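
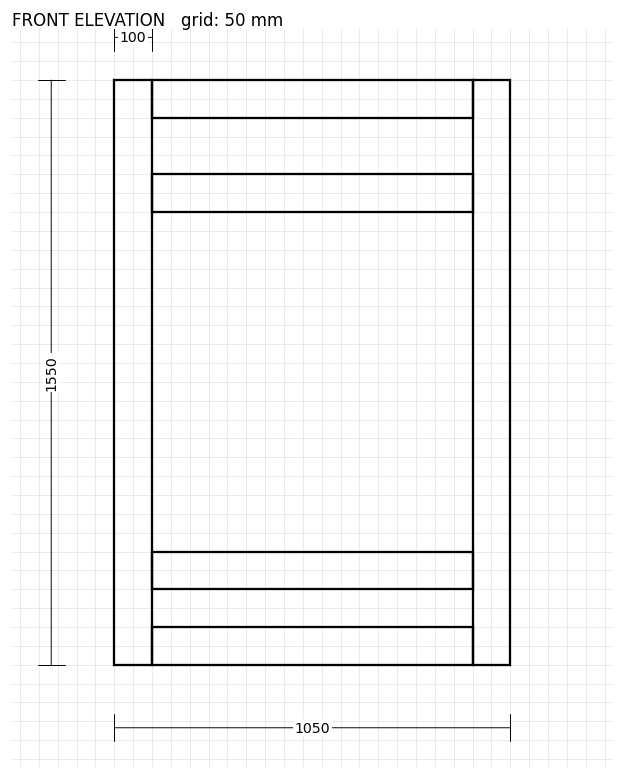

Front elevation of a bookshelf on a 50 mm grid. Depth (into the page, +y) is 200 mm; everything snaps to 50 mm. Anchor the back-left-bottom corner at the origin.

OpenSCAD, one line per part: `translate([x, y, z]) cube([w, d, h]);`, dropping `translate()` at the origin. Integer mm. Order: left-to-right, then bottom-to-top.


cube([100, 200, 1550]);
translate([100, 0, 0]) cube([850, 200, 100]);
translate([100, 0, 200]) cube([850, 200, 100]);
translate([100, 0, 1200]) cube([850, 200, 100]);
translate([100, 0, 1450]) cube([850, 200, 100]);
translate([950, 0, 0]) cube([100, 200, 1550]);


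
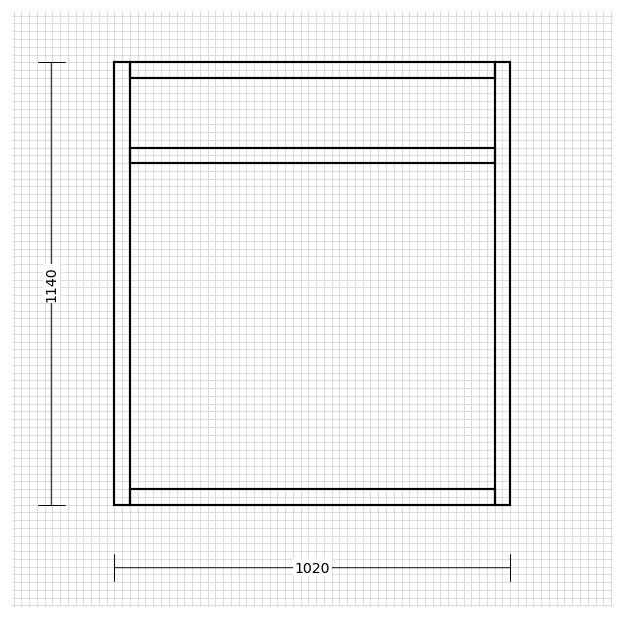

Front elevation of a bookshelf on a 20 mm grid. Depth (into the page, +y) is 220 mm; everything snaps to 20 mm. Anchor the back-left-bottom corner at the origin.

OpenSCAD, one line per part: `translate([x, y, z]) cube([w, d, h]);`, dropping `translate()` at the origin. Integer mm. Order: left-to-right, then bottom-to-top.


cube([40, 220, 1140]);
translate([40, 0, 0]) cube([940, 220, 40]);
translate([40, 0, 880]) cube([940, 220, 40]);
translate([40, 0, 1100]) cube([940, 220, 40]);
translate([980, 0, 0]) cube([40, 220, 1140]);


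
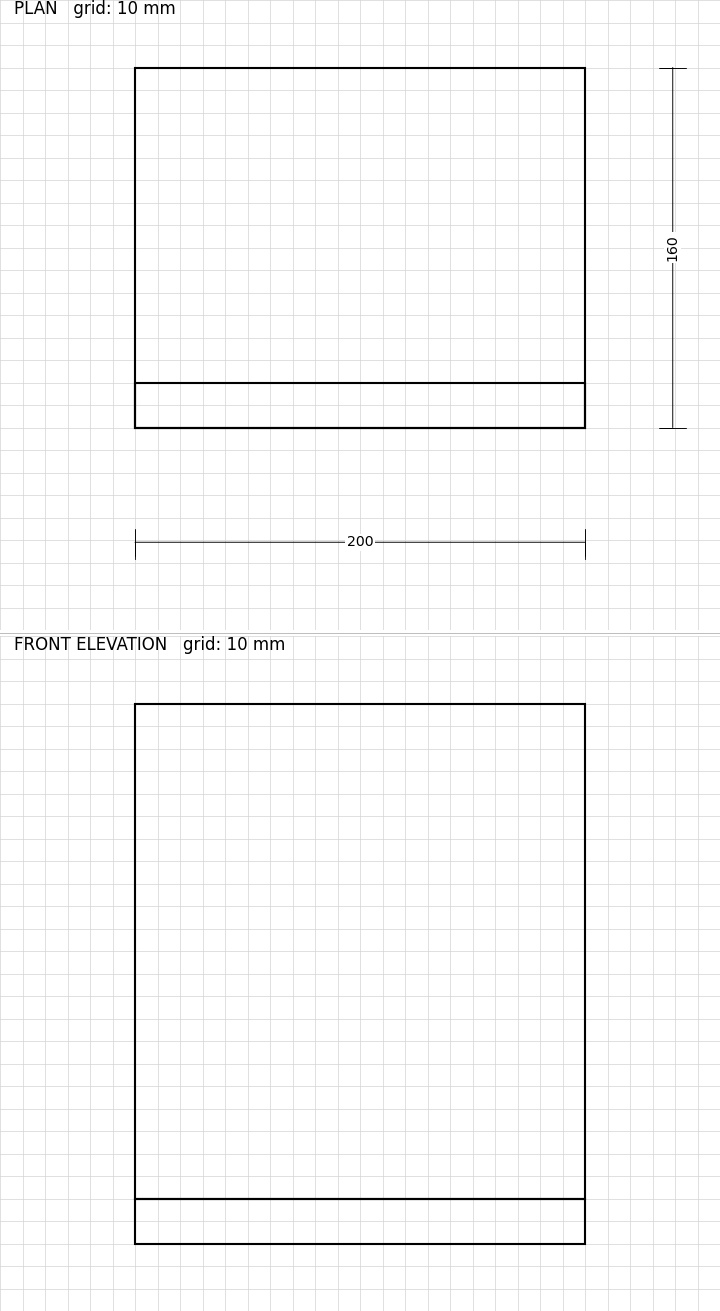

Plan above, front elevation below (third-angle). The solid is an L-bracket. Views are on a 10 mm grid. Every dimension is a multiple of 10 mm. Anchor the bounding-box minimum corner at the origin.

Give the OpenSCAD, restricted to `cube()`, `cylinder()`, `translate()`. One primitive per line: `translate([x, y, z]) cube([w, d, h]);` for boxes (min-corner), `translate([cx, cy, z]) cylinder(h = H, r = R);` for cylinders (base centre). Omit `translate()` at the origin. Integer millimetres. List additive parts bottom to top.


cube([200, 160, 20]);
translate([0, 0, 20]) cube([200, 20, 220]);


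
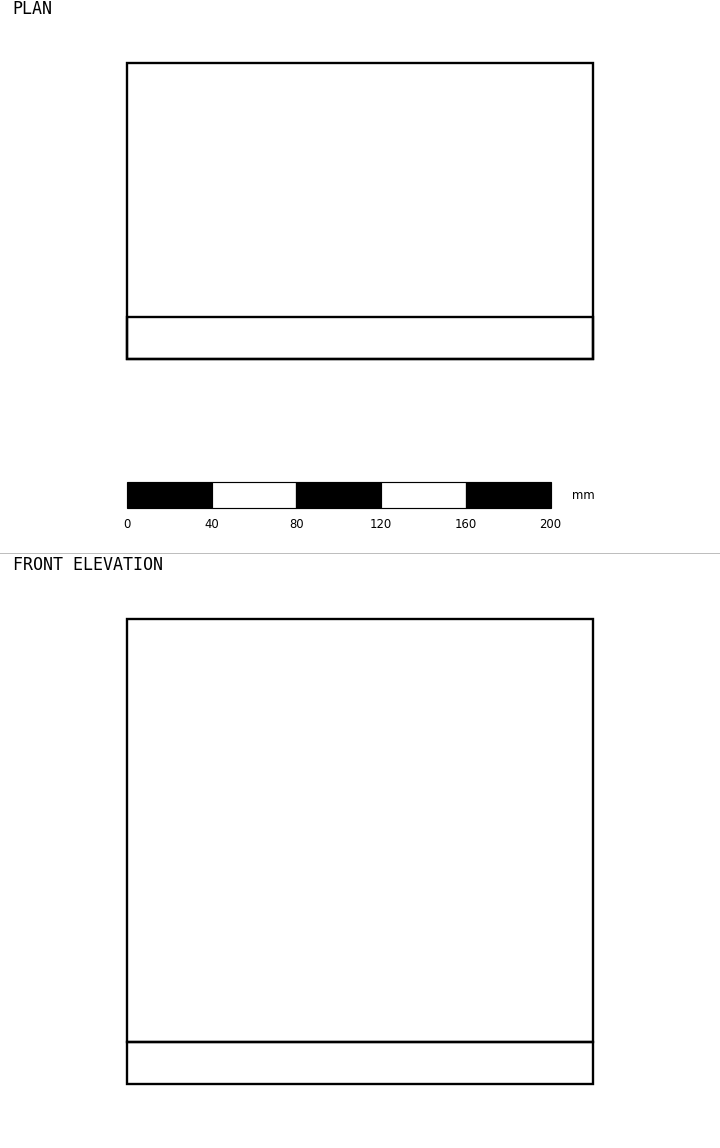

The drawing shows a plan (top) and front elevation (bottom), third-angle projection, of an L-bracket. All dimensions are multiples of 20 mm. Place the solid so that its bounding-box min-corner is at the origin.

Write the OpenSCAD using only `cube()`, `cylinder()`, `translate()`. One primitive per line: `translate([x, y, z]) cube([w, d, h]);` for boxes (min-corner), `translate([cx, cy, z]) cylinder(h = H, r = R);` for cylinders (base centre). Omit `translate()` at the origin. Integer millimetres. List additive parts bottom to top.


cube([220, 140, 20]);
translate([0, 0, 20]) cube([220, 20, 200]);


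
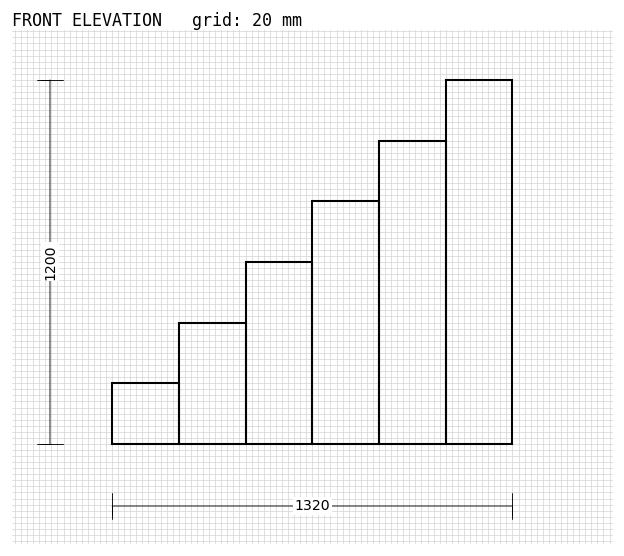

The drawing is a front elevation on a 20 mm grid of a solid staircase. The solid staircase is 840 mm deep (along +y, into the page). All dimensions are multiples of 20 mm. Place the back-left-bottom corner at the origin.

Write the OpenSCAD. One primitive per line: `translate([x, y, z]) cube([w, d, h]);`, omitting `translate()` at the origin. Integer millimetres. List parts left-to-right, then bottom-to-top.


cube([220, 840, 200]);
translate([220, 0, 0]) cube([220, 840, 400]);
translate([440, 0, 0]) cube([220, 840, 600]);
translate([660, 0, 0]) cube([220, 840, 800]);
translate([880, 0, 0]) cube([220, 840, 1000]);
translate([1100, 0, 0]) cube([220, 840, 1200]);


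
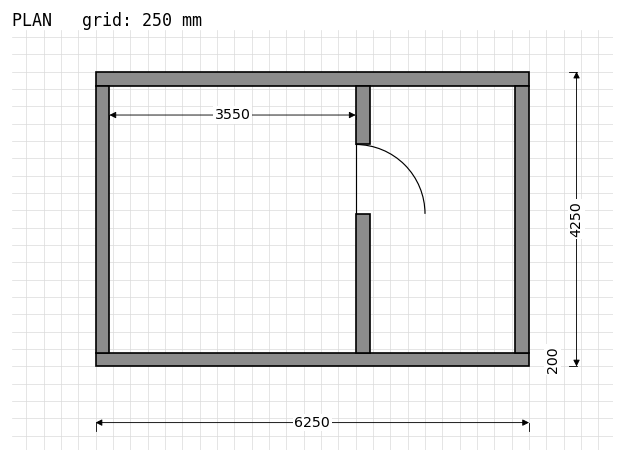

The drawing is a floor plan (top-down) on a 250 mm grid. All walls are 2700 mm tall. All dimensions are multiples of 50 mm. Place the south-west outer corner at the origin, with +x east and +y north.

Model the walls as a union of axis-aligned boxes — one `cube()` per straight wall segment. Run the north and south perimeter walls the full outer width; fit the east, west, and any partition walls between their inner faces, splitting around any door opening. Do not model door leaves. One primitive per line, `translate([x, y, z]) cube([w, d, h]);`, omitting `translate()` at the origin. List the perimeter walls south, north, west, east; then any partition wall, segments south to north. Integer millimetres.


cube([6250, 200, 2700]);
translate([0, 4050, 0]) cube([6250, 200, 2700]);
translate([0, 200, 0]) cube([200, 3850, 2700]);
translate([6050, 200, 0]) cube([200, 3850, 2700]);
translate([3750, 200, 0]) cube([200, 2000, 2700]);
translate([3750, 3200, 0]) cube([200, 850, 2700]);


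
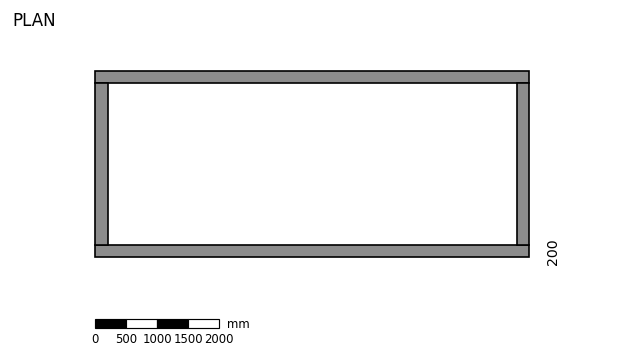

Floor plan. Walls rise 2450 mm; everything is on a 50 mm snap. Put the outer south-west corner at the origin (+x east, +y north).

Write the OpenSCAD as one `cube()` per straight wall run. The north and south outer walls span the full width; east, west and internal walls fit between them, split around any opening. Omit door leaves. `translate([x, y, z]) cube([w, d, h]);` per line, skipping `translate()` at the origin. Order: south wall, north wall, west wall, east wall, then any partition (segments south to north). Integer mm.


cube([7000, 200, 2450]);
translate([0, 2800, 0]) cube([7000, 200, 2450]);
translate([0, 200, 0]) cube([200, 2600, 2450]);
translate([6800, 200, 0]) cube([200, 2600, 2450]);


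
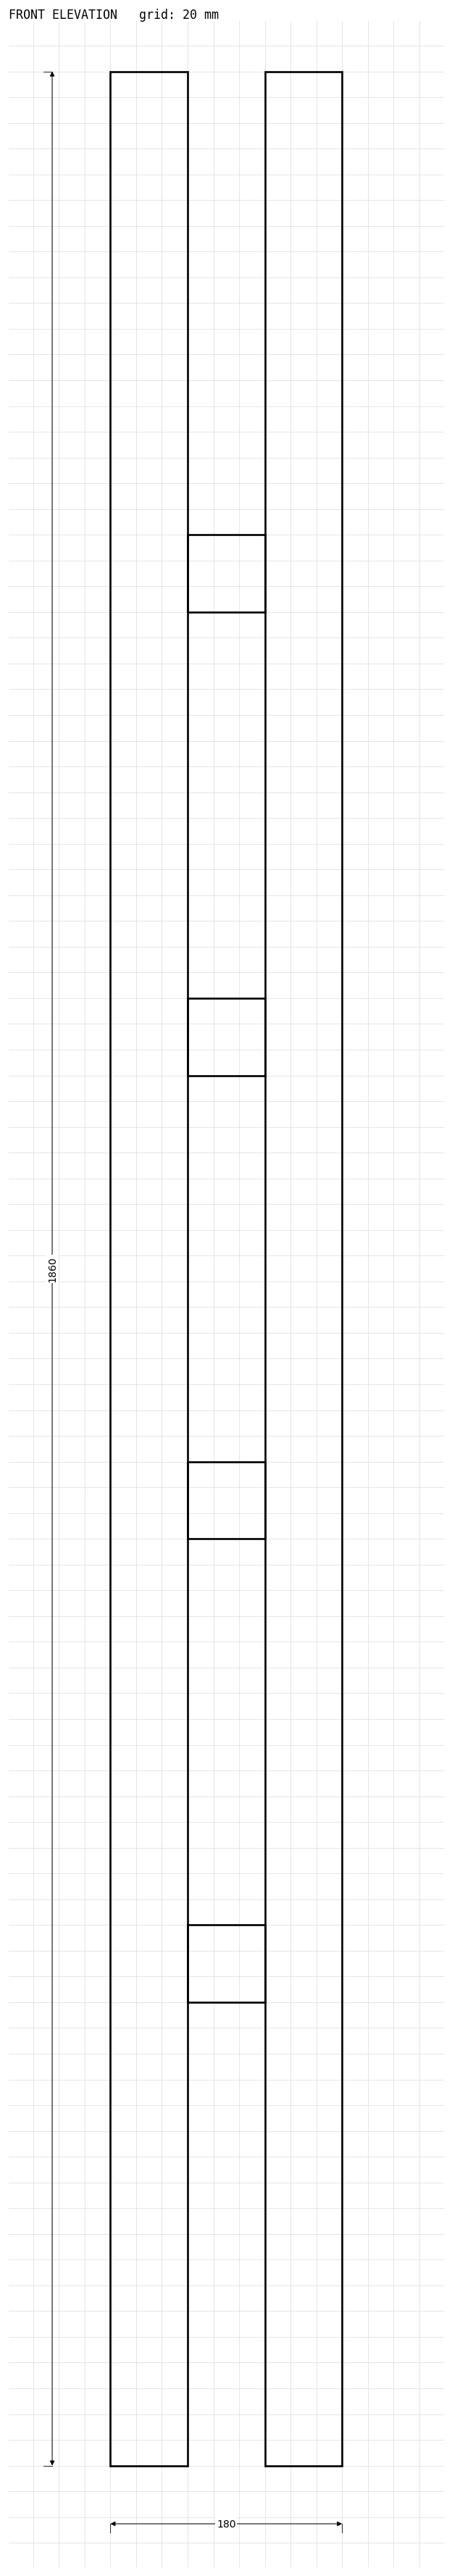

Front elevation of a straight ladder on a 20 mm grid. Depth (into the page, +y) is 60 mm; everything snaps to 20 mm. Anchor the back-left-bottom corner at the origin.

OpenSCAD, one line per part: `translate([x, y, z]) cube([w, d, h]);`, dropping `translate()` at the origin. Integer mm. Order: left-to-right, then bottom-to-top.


cube([60, 60, 1860]);
translate([60, 0, 360]) cube([60, 60, 60]);
translate([60, 0, 720]) cube([60, 60, 60]);
translate([60, 0, 1080]) cube([60, 60, 60]);
translate([60, 0, 1440]) cube([60, 60, 60]);
translate([120, 0, 0]) cube([60, 60, 1860]);


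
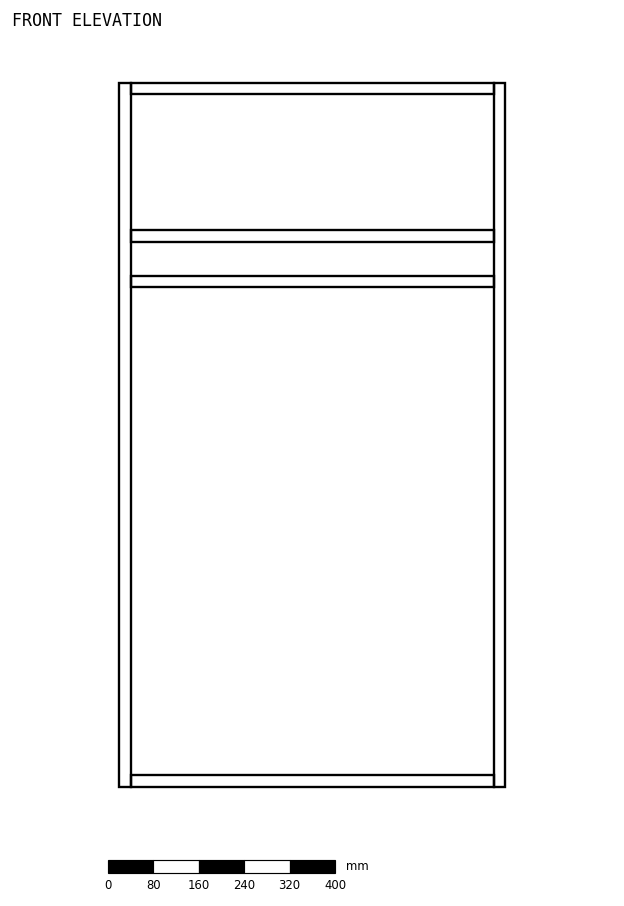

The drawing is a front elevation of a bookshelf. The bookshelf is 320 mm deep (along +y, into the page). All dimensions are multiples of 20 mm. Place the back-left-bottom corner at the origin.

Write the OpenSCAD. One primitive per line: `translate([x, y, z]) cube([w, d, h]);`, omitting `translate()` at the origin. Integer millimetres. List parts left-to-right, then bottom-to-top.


cube([20, 320, 1240]);
translate([20, 0, 0]) cube([640, 320, 20]);
translate([20, 0, 880]) cube([640, 320, 20]);
translate([20, 0, 960]) cube([640, 320, 20]);
translate([20, 0, 1220]) cube([640, 320, 20]);
translate([660, 0, 0]) cube([20, 320, 1240]);


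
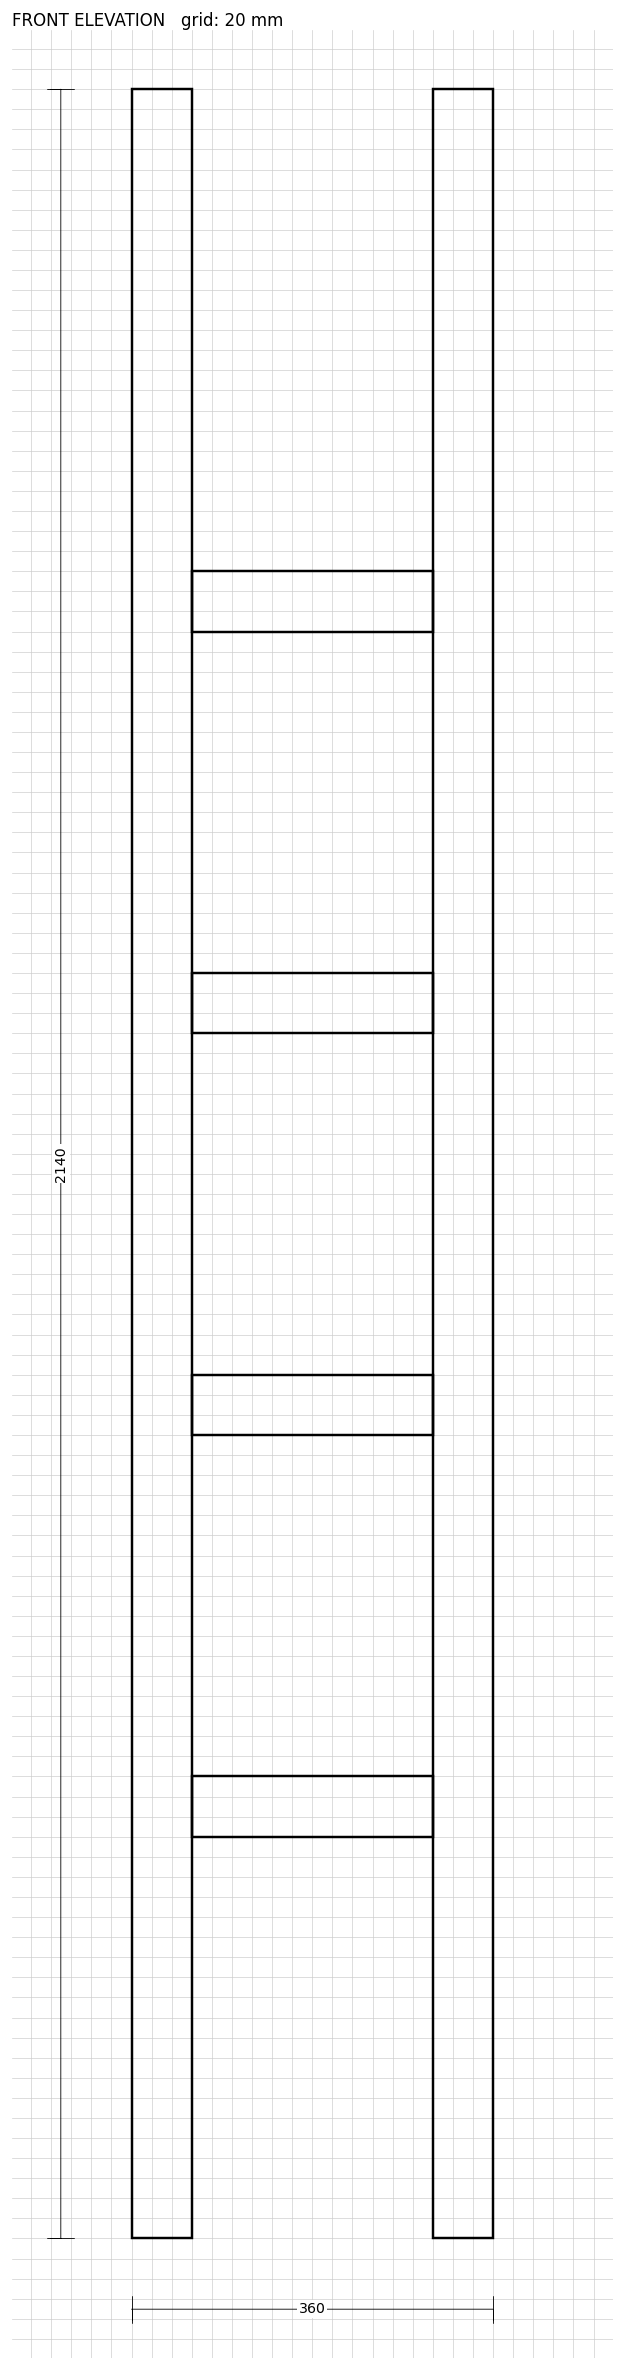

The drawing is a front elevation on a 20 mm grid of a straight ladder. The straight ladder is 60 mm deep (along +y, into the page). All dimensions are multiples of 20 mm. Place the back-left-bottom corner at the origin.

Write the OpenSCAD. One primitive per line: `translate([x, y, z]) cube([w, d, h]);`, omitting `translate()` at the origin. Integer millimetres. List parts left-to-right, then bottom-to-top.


cube([60, 60, 2140]);
translate([60, 0, 400]) cube([240, 60, 60]);
translate([60, 0, 800]) cube([240, 60, 60]);
translate([60, 0, 1200]) cube([240, 60, 60]);
translate([60, 0, 1600]) cube([240, 60, 60]);
translate([300, 0, 0]) cube([60, 60, 2140]);


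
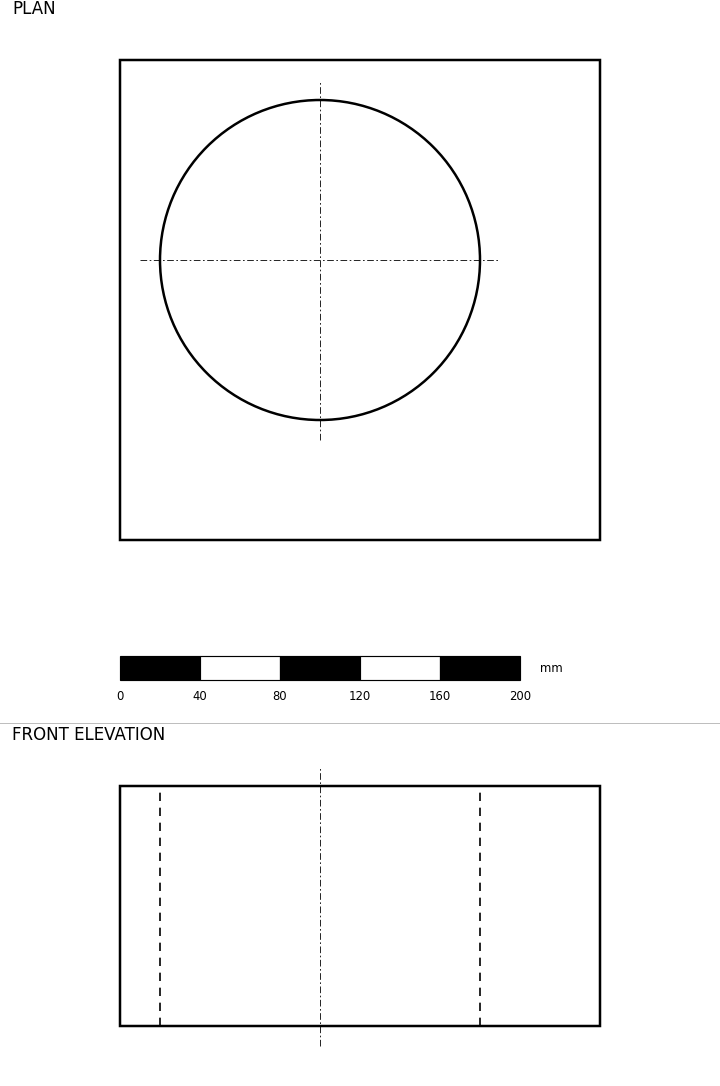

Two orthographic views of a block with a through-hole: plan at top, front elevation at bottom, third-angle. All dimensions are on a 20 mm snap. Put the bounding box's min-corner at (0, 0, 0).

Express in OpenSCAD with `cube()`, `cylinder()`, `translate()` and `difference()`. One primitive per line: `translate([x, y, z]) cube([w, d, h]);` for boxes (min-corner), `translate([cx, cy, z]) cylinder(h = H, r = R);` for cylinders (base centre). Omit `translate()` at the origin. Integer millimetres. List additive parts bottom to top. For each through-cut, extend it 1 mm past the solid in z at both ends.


difference() {
  cube([240, 240, 120]);
  translate([100, 140, -1]) cylinder(h = 122, r = 80);
}


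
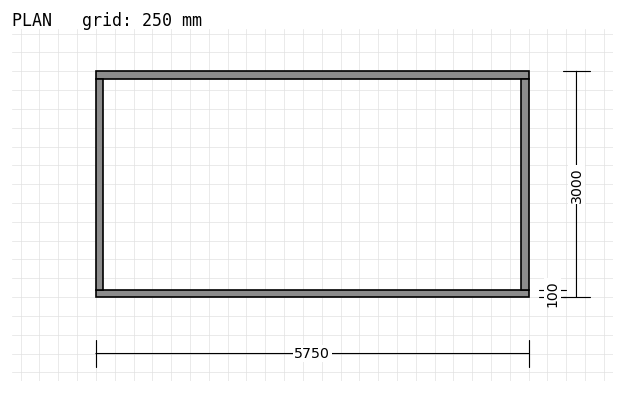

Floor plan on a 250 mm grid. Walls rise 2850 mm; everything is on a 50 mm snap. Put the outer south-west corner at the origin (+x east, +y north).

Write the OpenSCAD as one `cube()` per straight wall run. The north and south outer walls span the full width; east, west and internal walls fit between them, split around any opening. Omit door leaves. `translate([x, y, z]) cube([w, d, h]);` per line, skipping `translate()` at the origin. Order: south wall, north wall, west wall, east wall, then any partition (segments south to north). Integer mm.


cube([5750, 100, 2850]);
translate([0, 2900, 0]) cube([5750, 100, 2850]);
translate([0, 100, 0]) cube([100, 2800, 2850]);
translate([5650, 100, 0]) cube([100, 2800, 2850]);


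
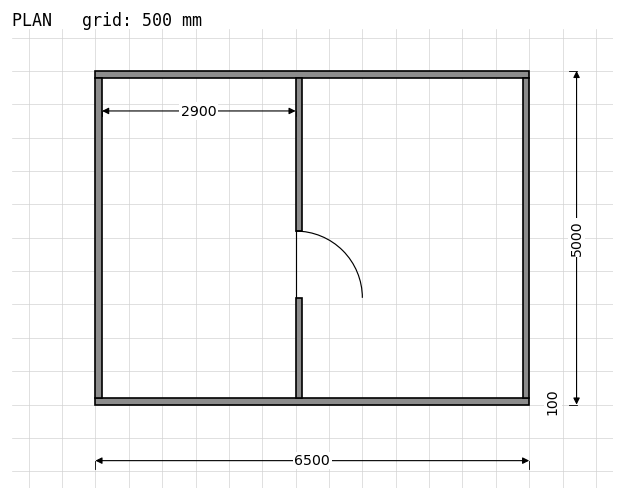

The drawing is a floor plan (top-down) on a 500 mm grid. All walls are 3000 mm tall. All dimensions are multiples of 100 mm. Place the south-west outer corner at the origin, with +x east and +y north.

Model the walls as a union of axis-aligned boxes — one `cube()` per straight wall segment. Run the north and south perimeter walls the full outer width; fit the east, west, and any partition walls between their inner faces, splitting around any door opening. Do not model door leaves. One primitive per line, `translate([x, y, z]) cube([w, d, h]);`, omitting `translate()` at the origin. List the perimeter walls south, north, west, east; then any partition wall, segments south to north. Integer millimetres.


cube([6500, 100, 3000]);
translate([0, 4900, 0]) cube([6500, 100, 3000]);
translate([0, 100, 0]) cube([100, 4800, 3000]);
translate([6400, 100, 0]) cube([100, 4800, 3000]);
translate([3000, 100, 0]) cube([100, 1500, 3000]);
translate([3000, 2600, 0]) cube([100, 2300, 3000]);


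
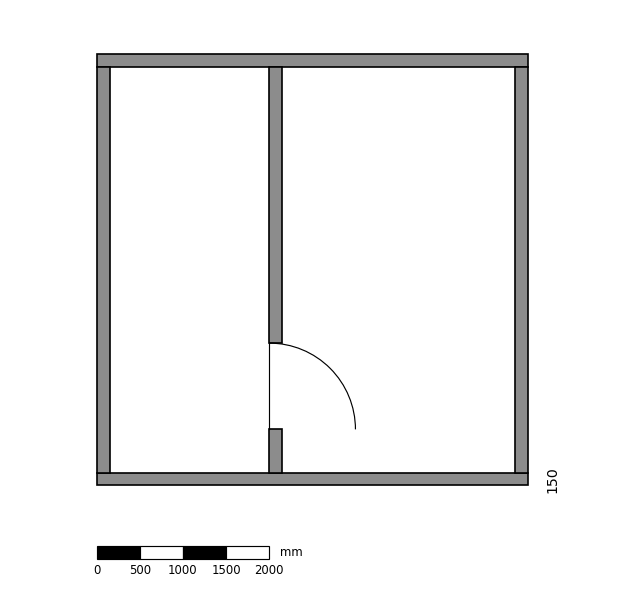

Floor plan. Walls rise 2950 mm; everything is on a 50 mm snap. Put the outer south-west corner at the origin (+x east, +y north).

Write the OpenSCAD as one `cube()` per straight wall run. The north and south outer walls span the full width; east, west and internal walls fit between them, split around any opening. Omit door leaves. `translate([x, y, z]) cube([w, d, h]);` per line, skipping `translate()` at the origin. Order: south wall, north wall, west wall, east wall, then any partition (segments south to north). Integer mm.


cube([5000, 150, 2950]);
translate([0, 4850, 0]) cube([5000, 150, 2950]);
translate([0, 150, 0]) cube([150, 4700, 2950]);
translate([4850, 150, 0]) cube([150, 4700, 2950]);
translate([2000, 150, 0]) cube([150, 500, 2950]);
translate([2000, 1650, 0]) cube([150, 3200, 2950]);


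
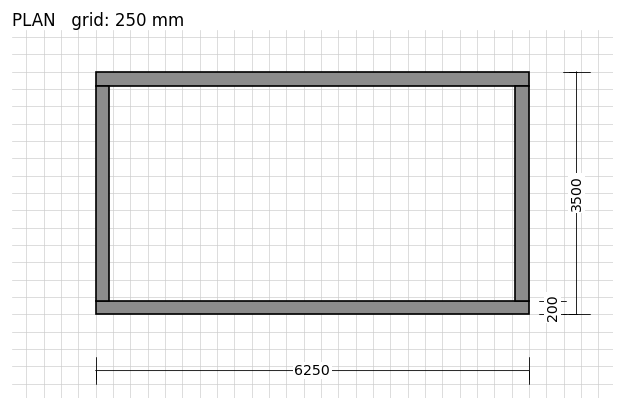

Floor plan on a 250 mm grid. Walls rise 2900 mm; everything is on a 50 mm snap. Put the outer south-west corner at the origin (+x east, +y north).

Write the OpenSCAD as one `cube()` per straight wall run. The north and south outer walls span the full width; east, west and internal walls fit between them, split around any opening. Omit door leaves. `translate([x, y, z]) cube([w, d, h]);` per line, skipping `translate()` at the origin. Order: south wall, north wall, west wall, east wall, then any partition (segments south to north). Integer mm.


cube([6250, 200, 2900]);
translate([0, 3300, 0]) cube([6250, 200, 2900]);
translate([0, 200, 0]) cube([200, 3100, 2900]);
translate([6050, 200, 0]) cube([200, 3100, 2900]);


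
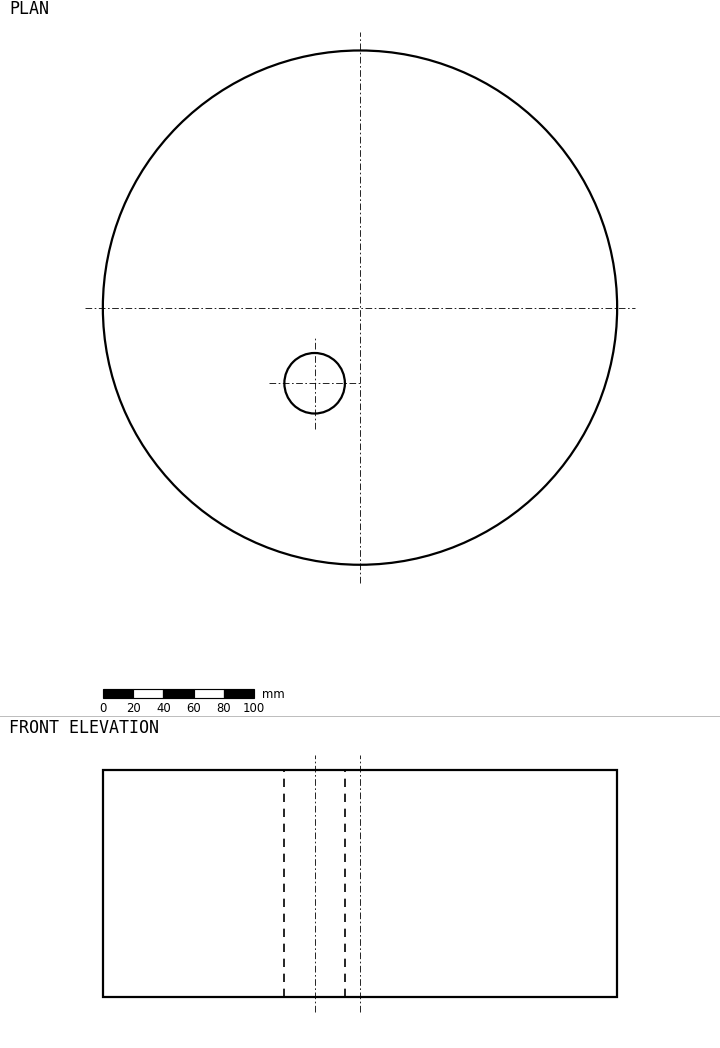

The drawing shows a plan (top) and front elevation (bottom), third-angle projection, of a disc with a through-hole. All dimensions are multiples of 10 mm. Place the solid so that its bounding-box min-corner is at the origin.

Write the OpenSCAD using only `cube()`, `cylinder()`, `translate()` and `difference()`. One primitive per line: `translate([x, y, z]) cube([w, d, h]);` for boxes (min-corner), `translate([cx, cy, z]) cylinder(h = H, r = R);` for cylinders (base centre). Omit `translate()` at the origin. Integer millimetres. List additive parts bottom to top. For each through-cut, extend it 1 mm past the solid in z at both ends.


difference() {
  translate([170, 170, 0]) cylinder(h = 150, r = 170);
  translate([140, 120, -1]) cylinder(h = 152, r = 20);
}


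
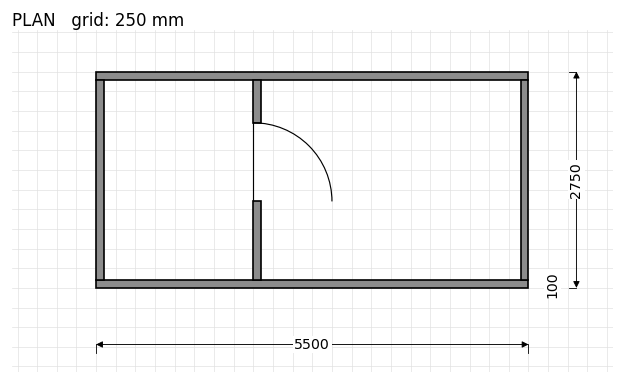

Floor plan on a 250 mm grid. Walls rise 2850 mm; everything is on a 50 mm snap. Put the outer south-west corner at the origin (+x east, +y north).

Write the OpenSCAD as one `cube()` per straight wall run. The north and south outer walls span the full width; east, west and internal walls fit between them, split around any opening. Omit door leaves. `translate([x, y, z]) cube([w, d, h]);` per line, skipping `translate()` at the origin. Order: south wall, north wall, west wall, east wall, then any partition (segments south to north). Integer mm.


cube([5500, 100, 2850]);
translate([0, 2650, 0]) cube([5500, 100, 2850]);
translate([0, 100, 0]) cube([100, 2550, 2850]);
translate([5400, 100, 0]) cube([100, 2550, 2850]);
translate([2000, 100, 0]) cube([100, 1000, 2850]);
translate([2000, 2100, 0]) cube([100, 550, 2850]);


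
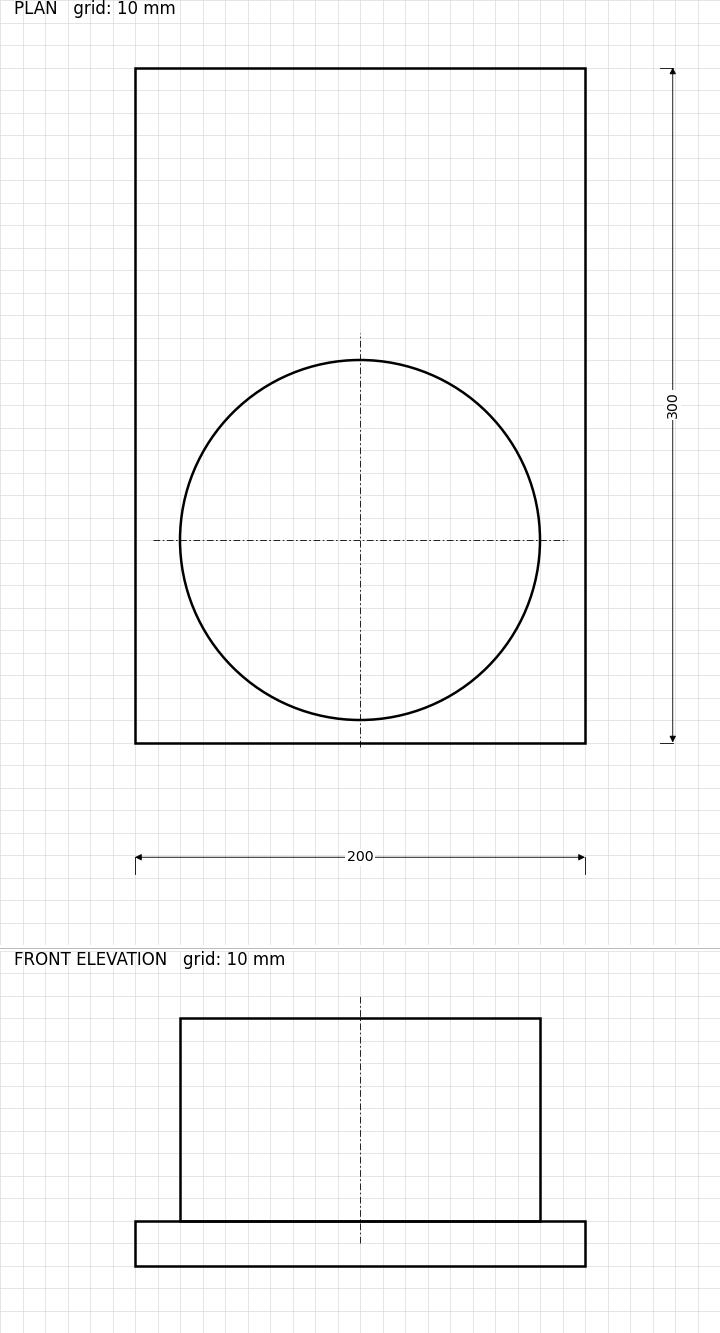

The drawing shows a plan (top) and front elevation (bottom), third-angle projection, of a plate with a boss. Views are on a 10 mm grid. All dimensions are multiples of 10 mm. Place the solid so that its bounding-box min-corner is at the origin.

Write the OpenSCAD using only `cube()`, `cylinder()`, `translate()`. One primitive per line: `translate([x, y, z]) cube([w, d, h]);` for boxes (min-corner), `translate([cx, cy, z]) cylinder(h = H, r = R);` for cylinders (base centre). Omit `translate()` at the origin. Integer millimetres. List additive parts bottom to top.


cube([200, 300, 20]);
translate([100, 90, 20]) cylinder(h = 90, r = 80);


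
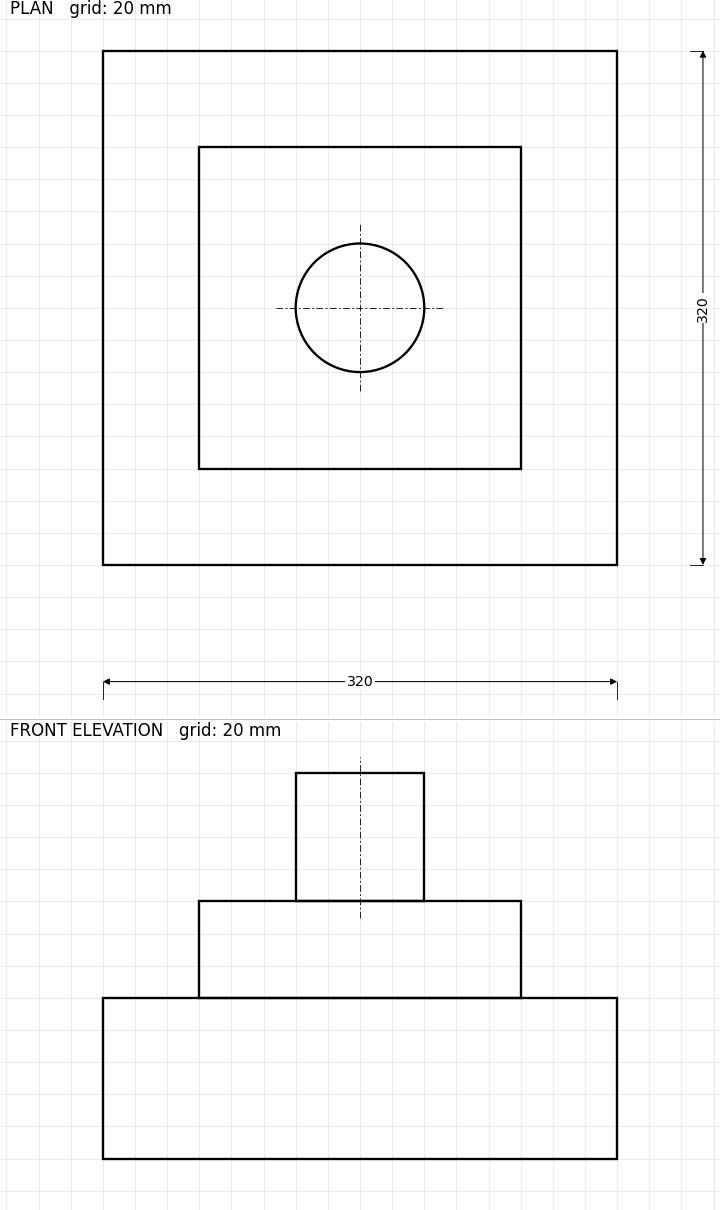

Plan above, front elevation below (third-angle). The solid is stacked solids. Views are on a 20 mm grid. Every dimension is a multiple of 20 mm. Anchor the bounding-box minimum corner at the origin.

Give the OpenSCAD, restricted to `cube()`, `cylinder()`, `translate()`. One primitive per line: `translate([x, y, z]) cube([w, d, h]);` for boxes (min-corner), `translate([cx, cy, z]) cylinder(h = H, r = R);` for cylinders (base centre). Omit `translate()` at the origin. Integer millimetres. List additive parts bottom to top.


cube([320, 320, 100]);
translate([60, 60, 100]) cube([200, 200, 60]);
translate([160, 160, 160]) cylinder(h = 80, r = 40);


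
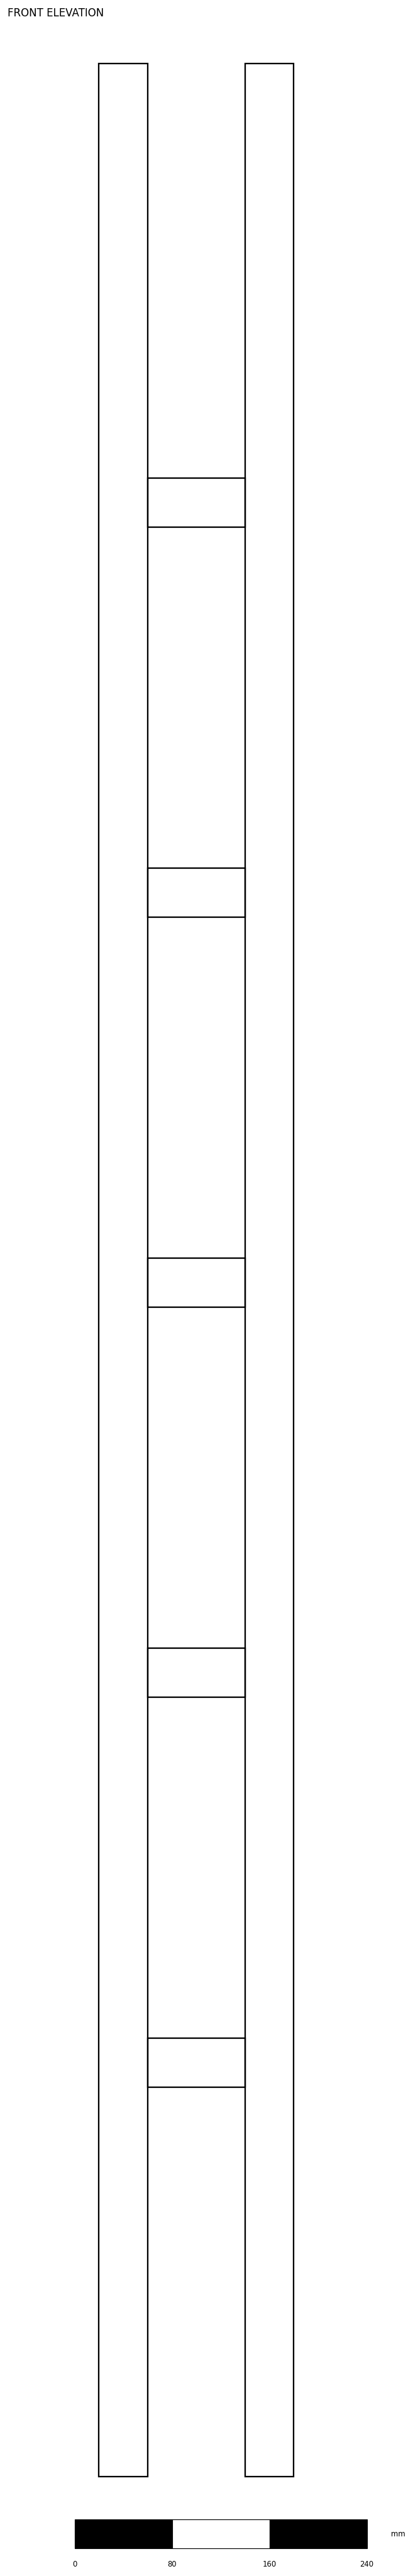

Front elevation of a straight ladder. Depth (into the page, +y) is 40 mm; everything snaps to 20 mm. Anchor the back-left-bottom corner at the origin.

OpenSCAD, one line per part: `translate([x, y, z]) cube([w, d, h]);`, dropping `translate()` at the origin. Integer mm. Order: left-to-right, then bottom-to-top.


cube([40, 40, 1980]);
translate([40, 0, 320]) cube([80, 40, 40]);
translate([40, 0, 640]) cube([80, 40, 40]);
translate([40, 0, 960]) cube([80, 40, 40]);
translate([40, 0, 1280]) cube([80, 40, 40]);
translate([40, 0, 1600]) cube([80, 40, 40]);
translate([120, 0, 0]) cube([40, 40, 1980]);


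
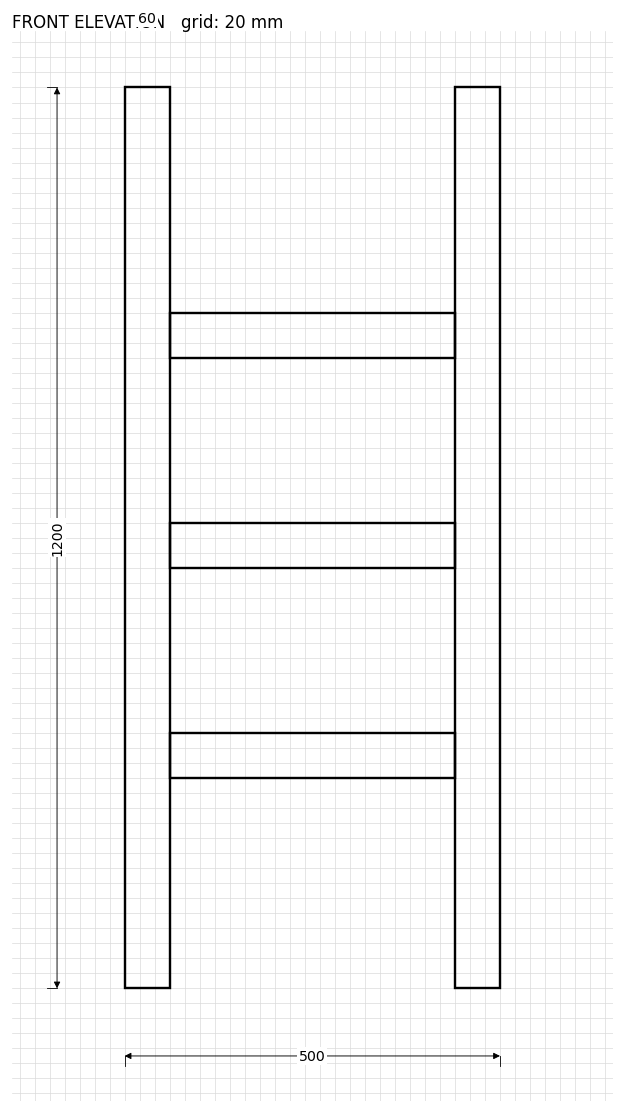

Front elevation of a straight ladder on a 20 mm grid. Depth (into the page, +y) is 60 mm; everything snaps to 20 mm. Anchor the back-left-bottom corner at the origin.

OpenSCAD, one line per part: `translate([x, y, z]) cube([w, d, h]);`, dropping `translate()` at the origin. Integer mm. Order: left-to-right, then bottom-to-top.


cube([60, 60, 1200]);
translate([60, 0, 280]) cube([380, 60, 60]);
translate([60, 0, 560]) cube([380, 60, 60]);
translate([60, 0, 840]) cube([380, 60, 60]);
translate([440, 0, 0]) cube([60, 60, 1200]);


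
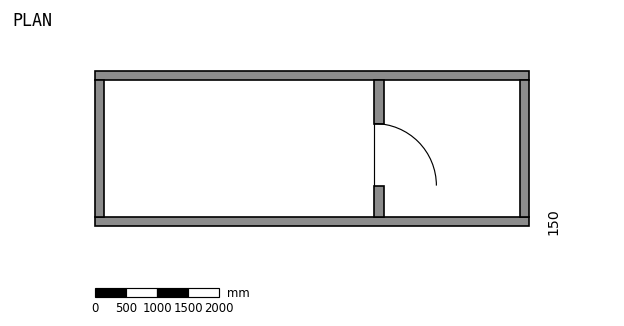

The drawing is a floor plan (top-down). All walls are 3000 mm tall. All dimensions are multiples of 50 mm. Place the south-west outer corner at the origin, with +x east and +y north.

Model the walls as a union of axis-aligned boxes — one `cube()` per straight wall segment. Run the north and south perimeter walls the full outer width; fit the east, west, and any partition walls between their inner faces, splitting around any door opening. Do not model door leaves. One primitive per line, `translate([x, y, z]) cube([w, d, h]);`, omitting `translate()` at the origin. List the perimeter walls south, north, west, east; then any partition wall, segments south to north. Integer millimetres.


cube([7000, 150, 3000]);
translate([0, 2350, 0]) cube([7000, 150, 3000]);
translate([0, 150, 0]) cube([150, 2200, 3000]);
translate([6850, 150, 0]) cube([150, 2200, 3000]);
translate([4500, 150, 0]) cube([150, 500, 3000]);
translate([4500, 1650, 0]) cube([150, 700, 3000]);


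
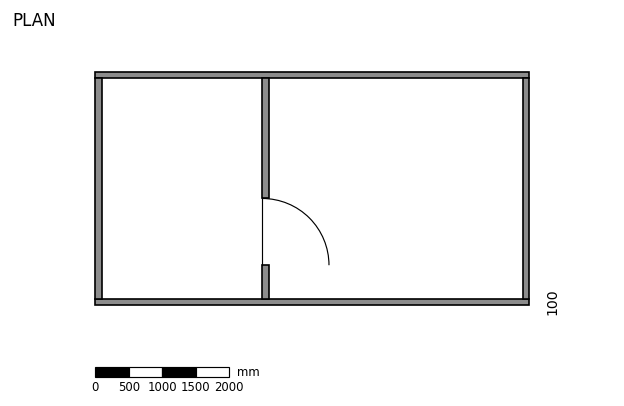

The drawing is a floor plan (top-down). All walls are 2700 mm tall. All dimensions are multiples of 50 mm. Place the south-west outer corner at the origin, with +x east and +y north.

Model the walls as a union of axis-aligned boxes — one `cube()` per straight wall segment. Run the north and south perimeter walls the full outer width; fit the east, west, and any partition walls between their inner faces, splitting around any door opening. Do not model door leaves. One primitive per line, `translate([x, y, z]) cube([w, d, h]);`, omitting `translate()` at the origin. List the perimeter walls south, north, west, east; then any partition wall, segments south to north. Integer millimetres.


cube([6500, 100, 2700]);
translate([0, 3400, 0]) cube([6500, 100, 2700]);
translate([0, 100, 0]) cube([100, 3300, 2700]);
translate([6400, 100, 0]) cube([100, 3300, 2700]);
translate([2500, 100, 0]) cube([100, 500, 2700]);
translate([2500, 1600, 0]) cube([100, 1800, 2700]);


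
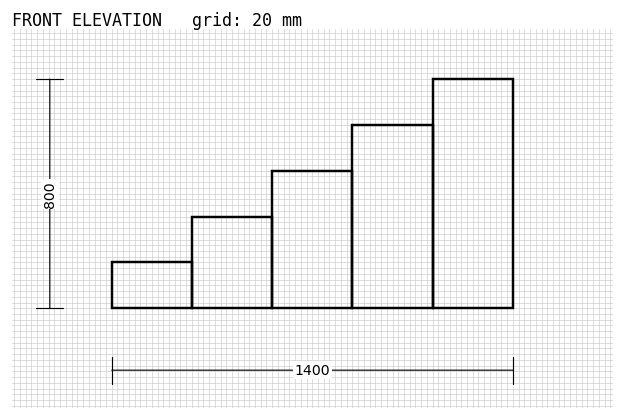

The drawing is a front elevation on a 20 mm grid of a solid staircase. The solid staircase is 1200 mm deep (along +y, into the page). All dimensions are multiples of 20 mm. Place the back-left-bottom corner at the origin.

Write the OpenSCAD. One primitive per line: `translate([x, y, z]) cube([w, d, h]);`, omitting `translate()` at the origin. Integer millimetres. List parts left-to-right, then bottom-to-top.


cube([280, 1200, 160]);
translate([280, 0, 0]) cube([280, 1200, 320]);
translate([560, 0, 0]) cube([280, 1200, 480]);
translate([840, 0, 0]) cube([280, 1200, 640]);
translate([1120, 0, 0]) cube([280, 1200, 800]);


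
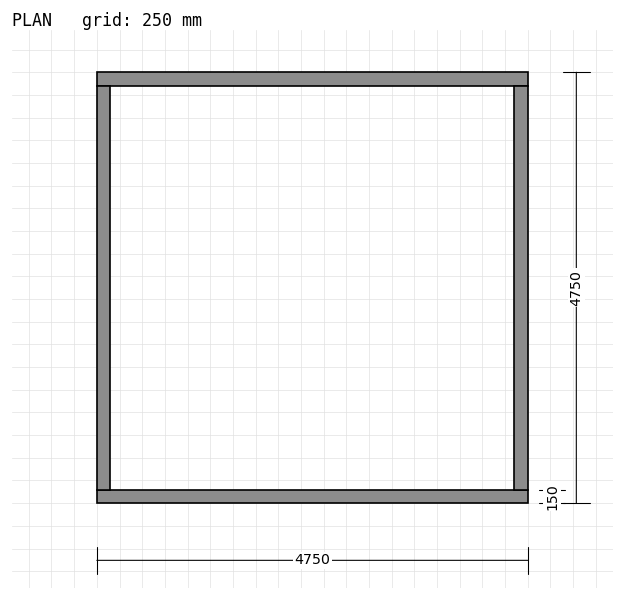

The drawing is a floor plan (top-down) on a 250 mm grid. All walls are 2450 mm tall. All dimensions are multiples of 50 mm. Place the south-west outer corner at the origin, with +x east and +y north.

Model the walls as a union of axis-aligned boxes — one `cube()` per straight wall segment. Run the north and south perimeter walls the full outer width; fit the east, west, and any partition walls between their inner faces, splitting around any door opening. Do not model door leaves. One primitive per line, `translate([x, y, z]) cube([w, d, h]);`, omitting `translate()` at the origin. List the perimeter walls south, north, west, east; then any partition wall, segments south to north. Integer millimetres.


cube([4750, 150, 2450]);
translate([0, 4600, 0]) cube([4750, 150, 2450]);
translate([0, 150, 0]) cube([150, 4450, 2450]);
translate([4600, 150, 0]) cube([150, 4450, 2450]);


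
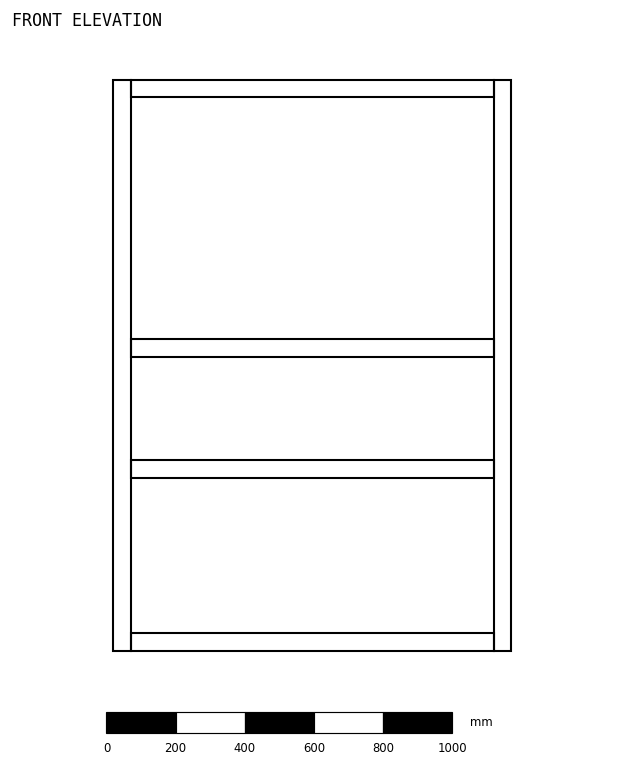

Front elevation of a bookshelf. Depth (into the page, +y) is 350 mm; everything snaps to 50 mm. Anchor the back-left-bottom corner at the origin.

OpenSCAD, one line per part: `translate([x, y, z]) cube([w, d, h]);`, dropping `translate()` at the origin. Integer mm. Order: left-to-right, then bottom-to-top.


cube([50, 350, 1650]);
translate([50, 0, 0]) cube([1050, 350, 50]);
translate([50, 0, 500]) cube([1050, 350, 50]);
translate([50, 0, 850]) cube([1050, 350, 50]);
translate([50, 0, 1600]) cube([1050, 350, 50]);
translate([1100, 0, 0]) cube([50, 350, 1650]);


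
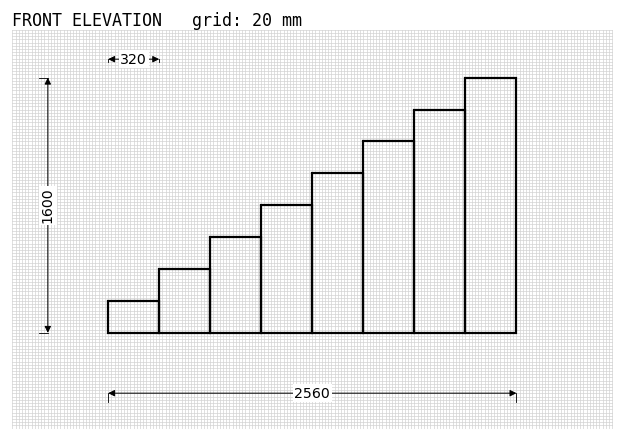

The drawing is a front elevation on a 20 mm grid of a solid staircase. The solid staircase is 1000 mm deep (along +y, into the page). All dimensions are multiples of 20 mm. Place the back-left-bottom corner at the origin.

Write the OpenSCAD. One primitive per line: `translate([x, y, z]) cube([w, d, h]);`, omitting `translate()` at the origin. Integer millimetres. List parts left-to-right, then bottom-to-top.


cube([320, 1000, 200]);
translate([320, 0, 0]) cube([320, 1000, 400]);
translate([640, 0, 0]) cube([320, 1000, 600]);
translate([960, 0, 0]) cube([320, 1000, 800]);
translate([1280, 0, 0]) cube([320, 1000, 1000]);
translate([1600, 0, 0]) cube([320, 1000, 1200]);
translate([1920, 0, 0]) cube([320, 1000, 1400]);
translate([2240, 0, 0]) cube([320, 1000, 1600]);


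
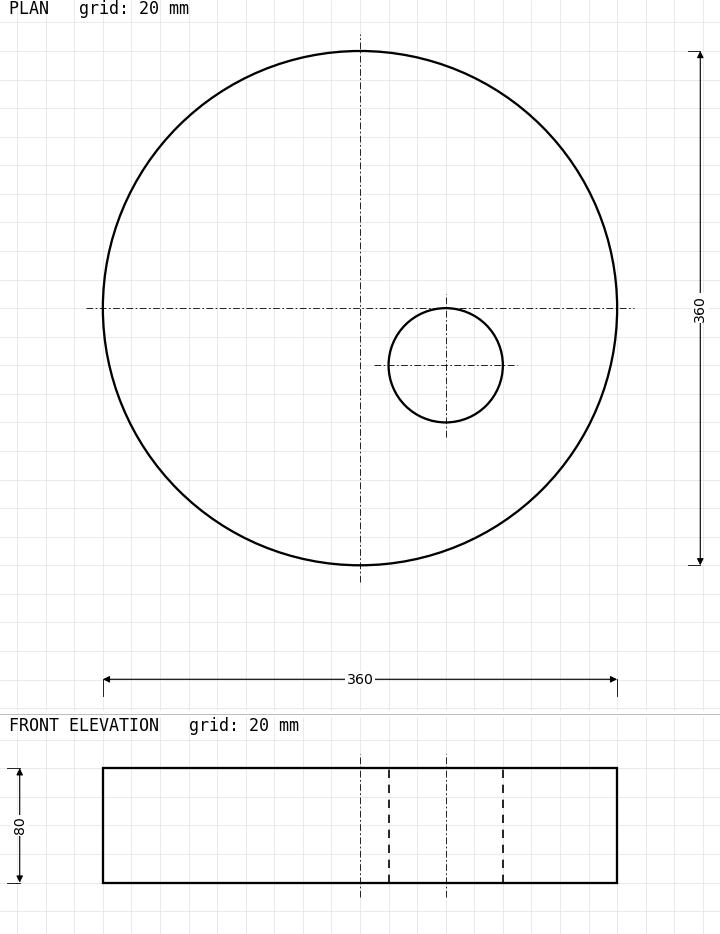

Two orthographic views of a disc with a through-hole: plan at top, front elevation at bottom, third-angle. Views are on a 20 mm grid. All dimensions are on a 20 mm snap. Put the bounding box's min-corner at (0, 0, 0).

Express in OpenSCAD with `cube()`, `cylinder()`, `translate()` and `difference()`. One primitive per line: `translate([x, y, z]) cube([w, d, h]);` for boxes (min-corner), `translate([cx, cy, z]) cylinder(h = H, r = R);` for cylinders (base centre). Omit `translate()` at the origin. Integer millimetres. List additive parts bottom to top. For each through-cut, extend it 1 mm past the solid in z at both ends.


difference() {
  translate([180, 180, 0]) cylinder(h = 80, r = 180);
  translate([240, 140, -1]) cylinder(h = 82, r = 40);
}


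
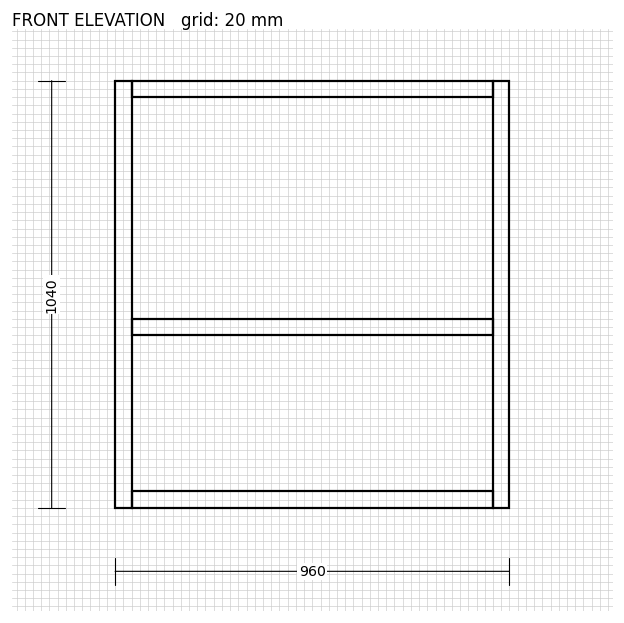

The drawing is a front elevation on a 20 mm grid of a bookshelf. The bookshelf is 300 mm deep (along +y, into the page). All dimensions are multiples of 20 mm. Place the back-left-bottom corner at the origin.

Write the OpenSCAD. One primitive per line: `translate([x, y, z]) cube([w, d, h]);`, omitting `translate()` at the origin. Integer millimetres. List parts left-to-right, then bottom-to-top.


cube([40, 300, 1040]);
translate([40, 0, 0]) cube([880, 300, 40]);
translate([40, 0, 420]) cube([880, 300, 40]);
translate([40, 0, 1000]) cube([880, 300, 40]);
translate([920, 0, 0]) cube([40, 300, 1040]);


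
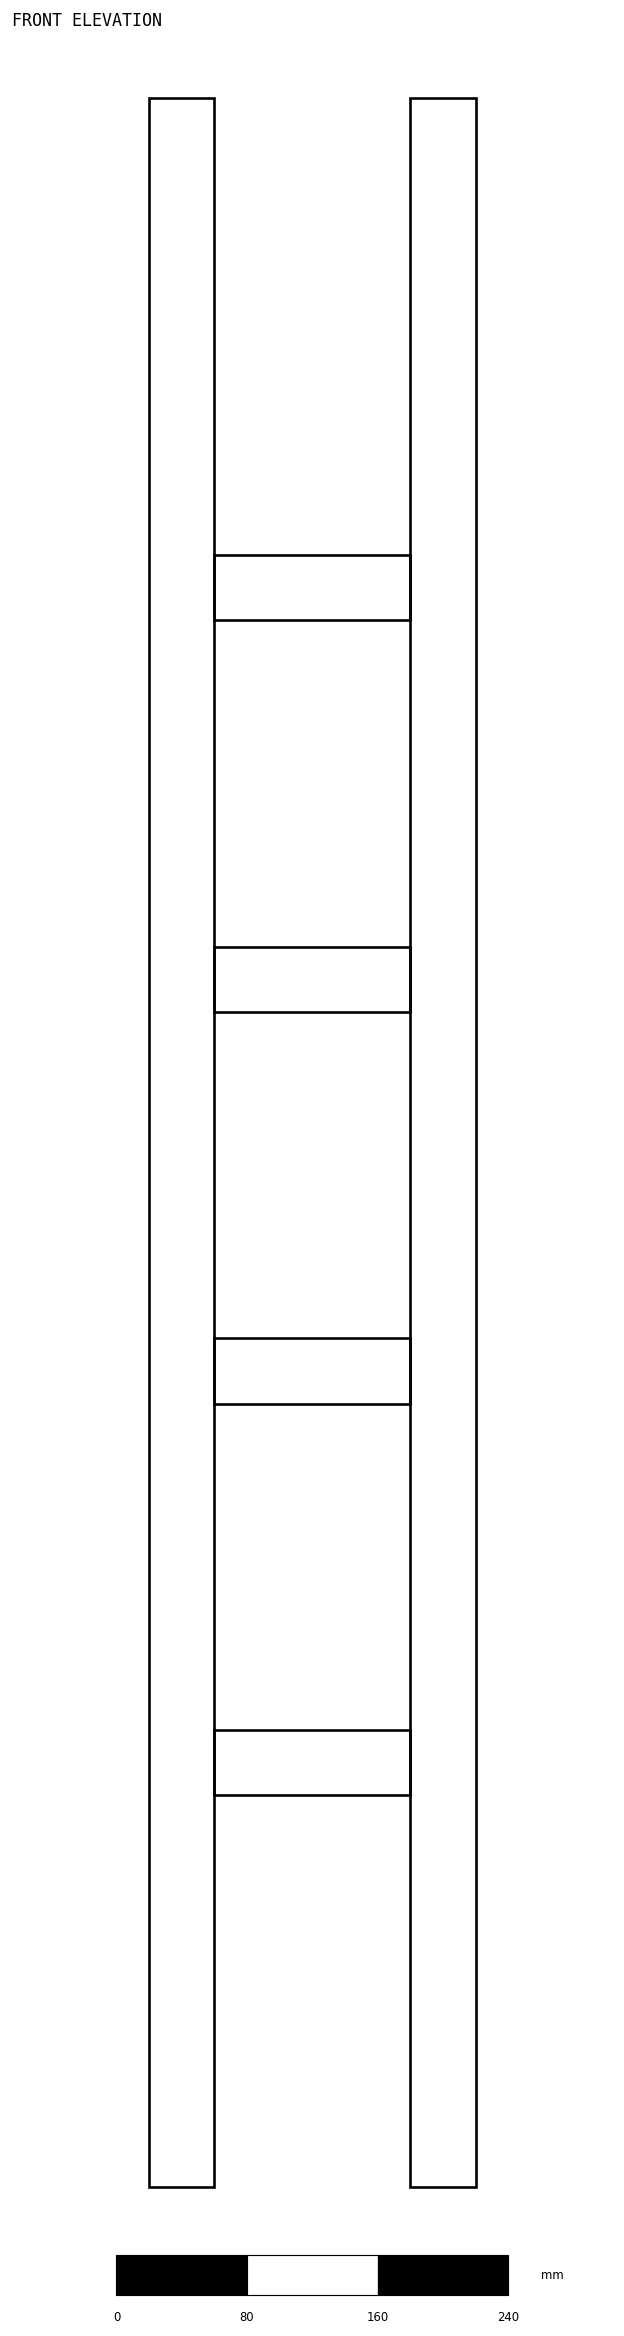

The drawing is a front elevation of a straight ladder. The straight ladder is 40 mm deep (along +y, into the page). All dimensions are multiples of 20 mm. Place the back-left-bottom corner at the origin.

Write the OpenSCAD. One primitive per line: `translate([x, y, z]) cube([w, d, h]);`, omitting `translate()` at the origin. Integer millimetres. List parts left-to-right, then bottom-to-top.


cube([40, 40, 1280]);
translate([40, 0, 240]) cube([120, 40, 40]);
translate([40, 0, 480]) cube([120, 40, 40]);
translate([40, 0, 720]) cube([120, 40, 40]);
translate([40, 0, 960]) cube([120, 40, 40]);
translate([160, 0, 0]) cube([40, 40, 1280]);


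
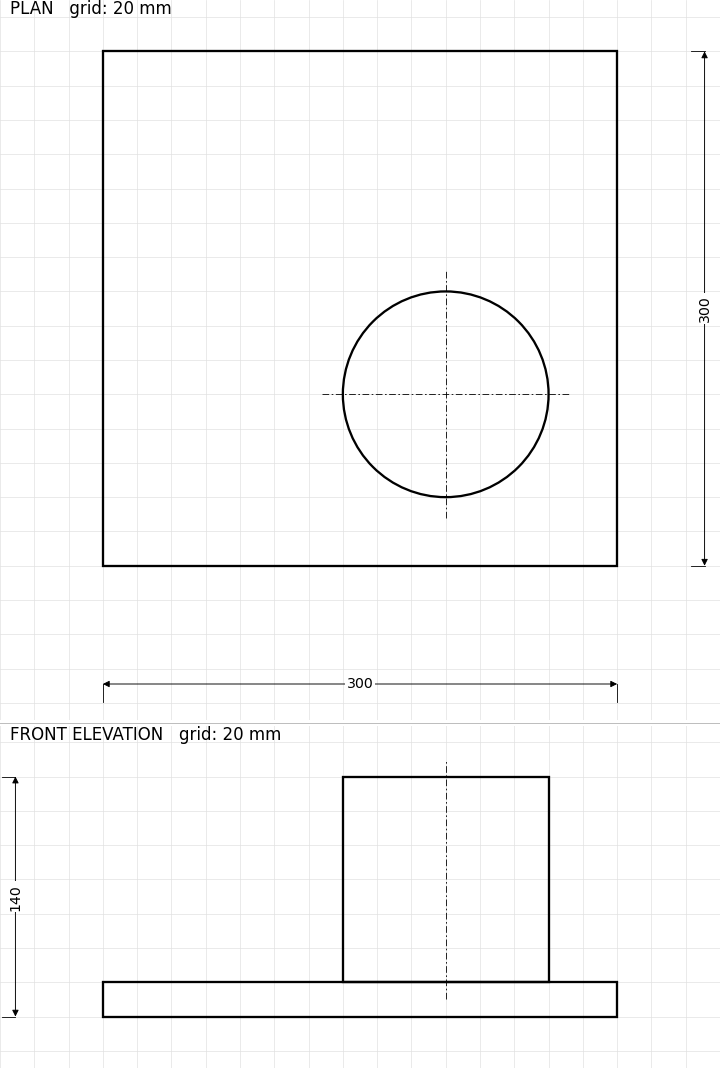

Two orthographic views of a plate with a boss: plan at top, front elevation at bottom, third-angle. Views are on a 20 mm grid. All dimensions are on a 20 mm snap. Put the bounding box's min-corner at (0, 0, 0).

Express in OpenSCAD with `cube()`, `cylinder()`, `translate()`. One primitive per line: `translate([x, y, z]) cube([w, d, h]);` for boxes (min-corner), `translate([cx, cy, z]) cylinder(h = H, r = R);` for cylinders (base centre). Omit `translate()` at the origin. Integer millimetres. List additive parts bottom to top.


cube([300, 300, 20]);
translate([200, 100, 20]) cylinder(h = 120, r = 60);


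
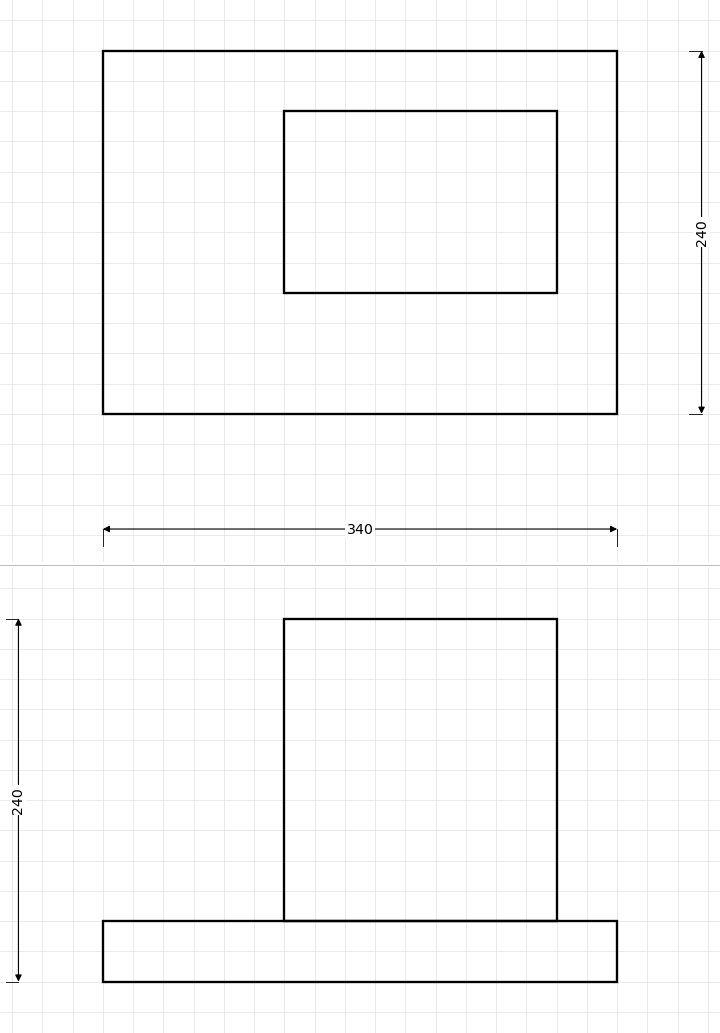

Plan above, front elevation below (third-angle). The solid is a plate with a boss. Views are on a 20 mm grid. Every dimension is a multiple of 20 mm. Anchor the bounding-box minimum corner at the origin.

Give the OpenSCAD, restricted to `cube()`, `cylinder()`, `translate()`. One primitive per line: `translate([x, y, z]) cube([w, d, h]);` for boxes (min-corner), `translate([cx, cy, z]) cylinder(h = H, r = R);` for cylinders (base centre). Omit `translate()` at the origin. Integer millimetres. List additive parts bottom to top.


cube([340, 240, 40]);
translate([120, 80, 40]) cube([180, 120, 200]);


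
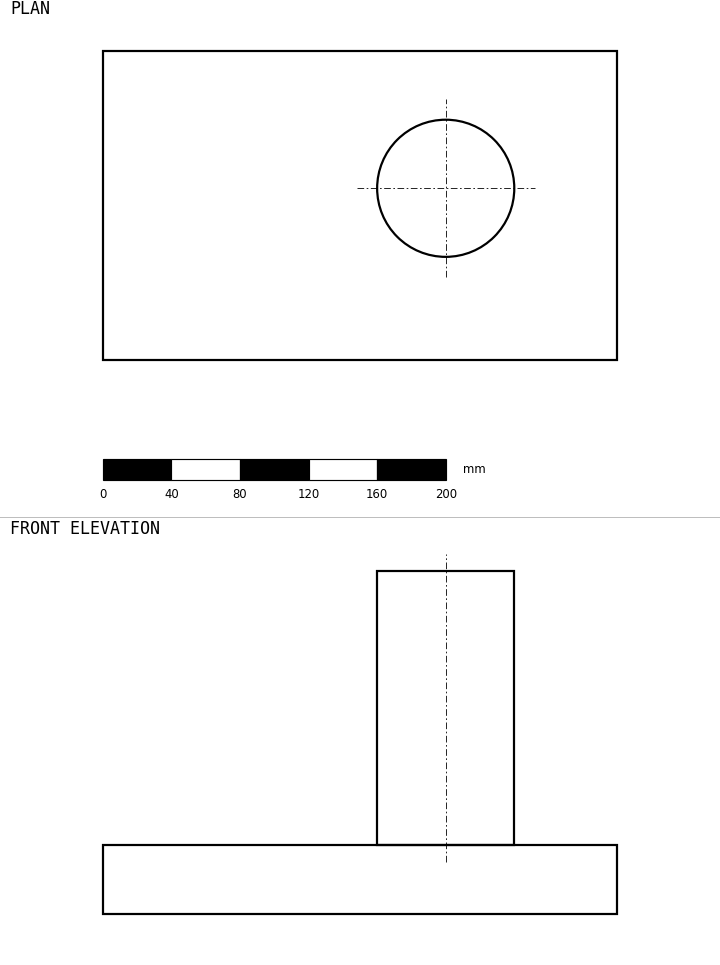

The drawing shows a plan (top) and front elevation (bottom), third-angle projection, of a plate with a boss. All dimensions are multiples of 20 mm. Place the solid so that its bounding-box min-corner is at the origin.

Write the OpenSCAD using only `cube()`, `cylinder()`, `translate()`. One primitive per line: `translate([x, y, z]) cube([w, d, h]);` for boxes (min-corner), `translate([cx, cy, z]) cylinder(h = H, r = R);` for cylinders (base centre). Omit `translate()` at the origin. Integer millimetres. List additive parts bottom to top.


cube([300, 180, 40]);
translate([200, 100, 40]) cylinder(h = 160, r = 40);


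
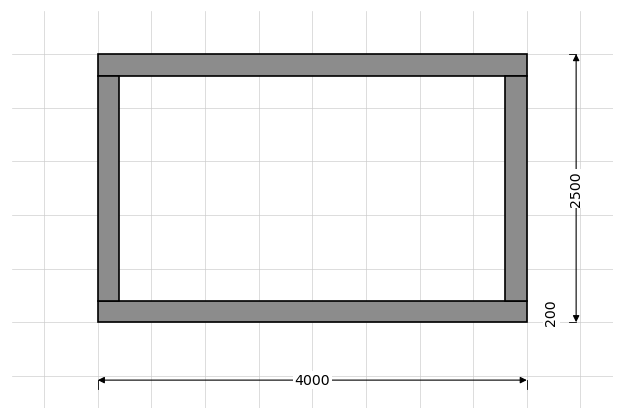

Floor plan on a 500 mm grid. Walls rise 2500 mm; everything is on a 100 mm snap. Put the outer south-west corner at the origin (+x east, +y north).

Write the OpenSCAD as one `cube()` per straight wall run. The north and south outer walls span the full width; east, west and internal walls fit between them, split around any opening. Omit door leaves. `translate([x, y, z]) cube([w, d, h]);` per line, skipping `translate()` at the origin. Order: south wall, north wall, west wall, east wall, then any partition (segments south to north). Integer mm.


cube([4000, 200, 2500]);
translate([0, 2300, 0]) cube([4000, 200, 2500]);
translate([0, 200, 0]) cube([200, 2100, 2500]);
translate([3800, 200, 0]) cube([200, 2100, 2500]);


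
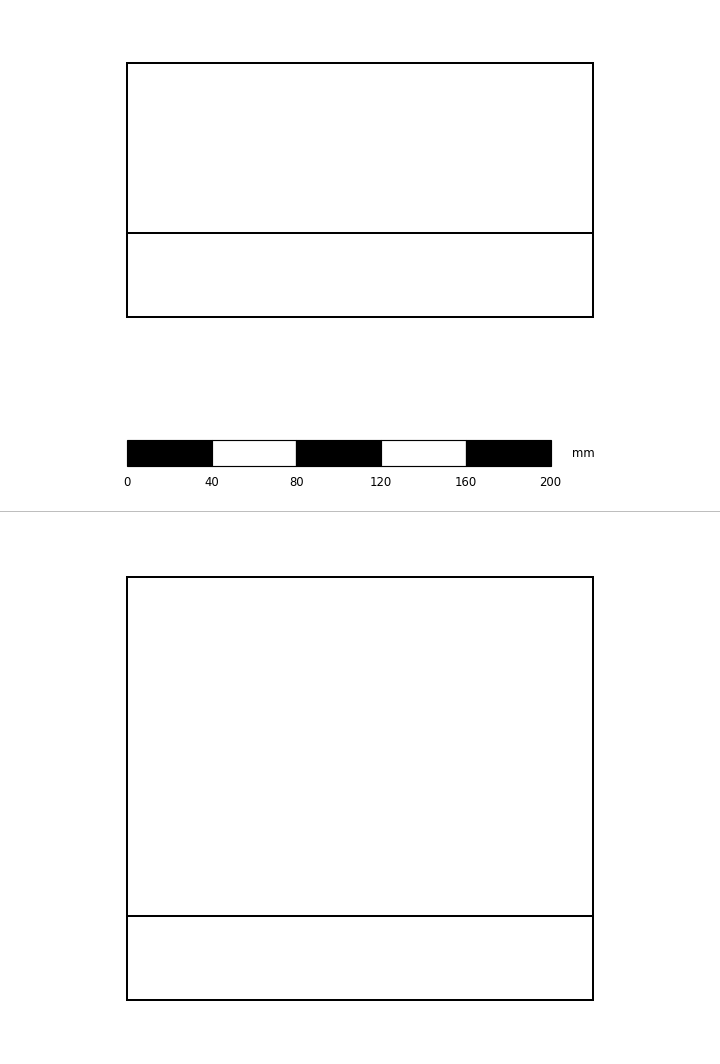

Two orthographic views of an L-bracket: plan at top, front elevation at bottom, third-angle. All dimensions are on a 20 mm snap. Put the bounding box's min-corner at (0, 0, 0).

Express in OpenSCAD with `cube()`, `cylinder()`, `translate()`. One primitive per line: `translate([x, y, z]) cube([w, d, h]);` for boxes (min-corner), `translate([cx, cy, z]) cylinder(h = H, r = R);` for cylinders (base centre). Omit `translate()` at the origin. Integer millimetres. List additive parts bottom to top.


cube([220, 120, 40]);
translate([0, 0, 40]) cube([220, 40, 160]);


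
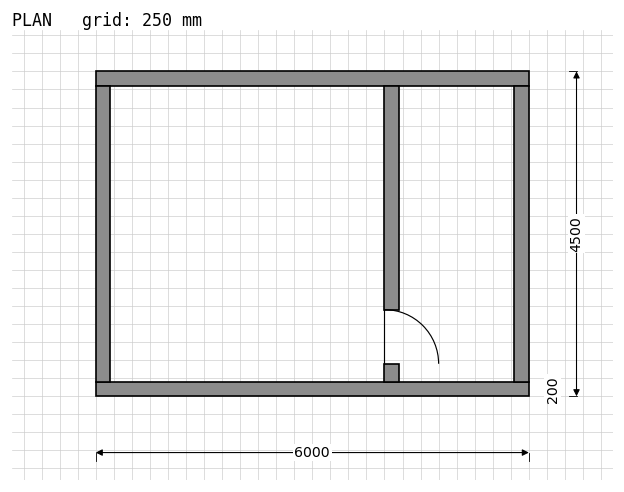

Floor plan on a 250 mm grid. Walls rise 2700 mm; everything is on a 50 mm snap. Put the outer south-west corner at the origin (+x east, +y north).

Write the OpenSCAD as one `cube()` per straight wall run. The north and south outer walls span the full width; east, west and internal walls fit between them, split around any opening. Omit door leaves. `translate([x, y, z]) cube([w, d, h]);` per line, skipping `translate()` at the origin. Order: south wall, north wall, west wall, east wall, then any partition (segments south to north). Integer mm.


cube([6000, 200, 2700]);
translate([0, 4300, 0]) cube([6000, 200, 2700]);
translate([0, 200, 0]) cube([200, 4100, 2700]);
translate([5800, 200, 0]) cube([200, 4100, 2700]);
translate([4000, 200, 0]) cube([200, 250, 2700]);
translate([4000, 1200, 0]) cube([200, 3100, 2700]);


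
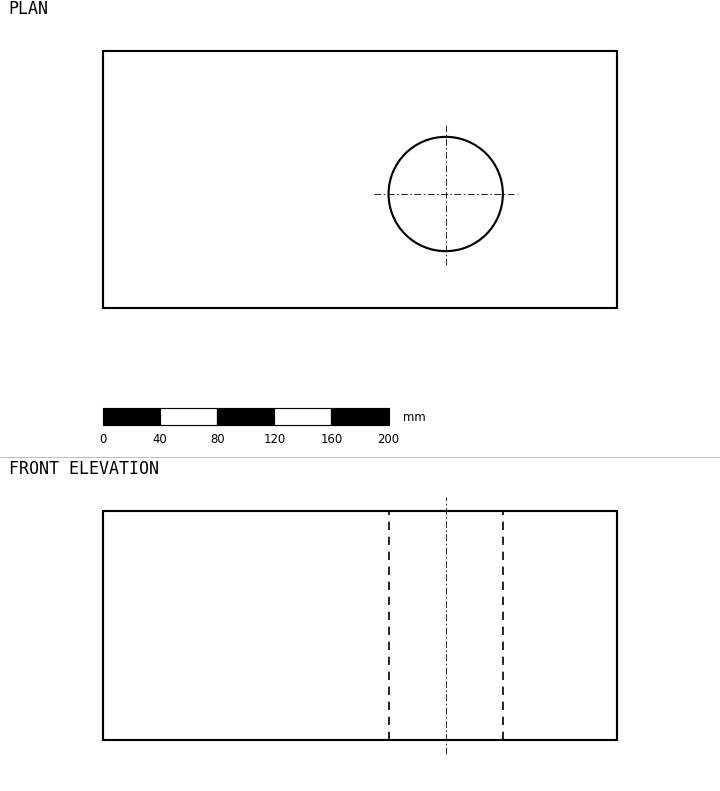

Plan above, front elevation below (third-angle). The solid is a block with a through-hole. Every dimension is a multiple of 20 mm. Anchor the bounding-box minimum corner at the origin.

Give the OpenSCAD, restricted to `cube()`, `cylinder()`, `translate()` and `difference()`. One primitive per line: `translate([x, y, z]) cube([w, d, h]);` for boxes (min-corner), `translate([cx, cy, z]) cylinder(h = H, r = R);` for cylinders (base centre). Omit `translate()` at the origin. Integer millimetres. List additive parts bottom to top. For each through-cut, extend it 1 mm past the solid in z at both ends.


difference() {
  cube([360, 180, 160]);
  translate([240, 80, -1]) cylinder(h = 162, r = 40);
}
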